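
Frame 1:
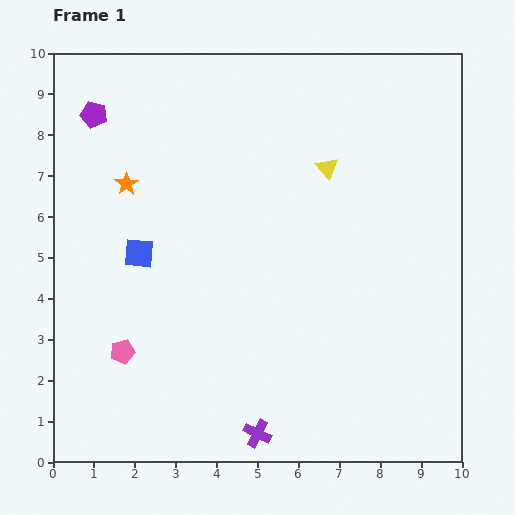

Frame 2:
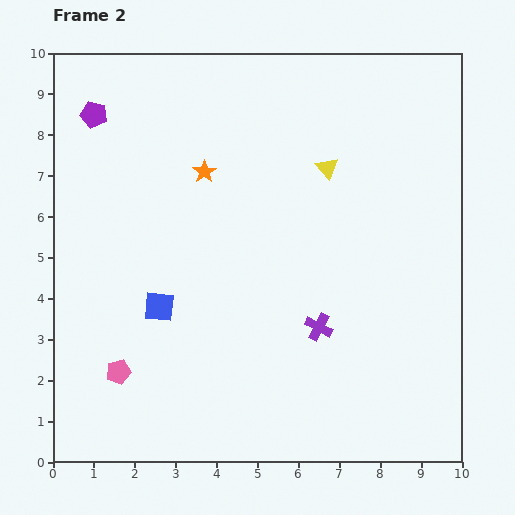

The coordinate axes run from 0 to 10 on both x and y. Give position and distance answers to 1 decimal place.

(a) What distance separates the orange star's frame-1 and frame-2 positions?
1.9

The orange star moved from (1.8, 6.8) to (3.7, 7.1), a distance of √(1.9² + 0.3²) ≈ 1.9.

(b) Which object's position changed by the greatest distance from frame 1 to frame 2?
the purple cross

(moved 3.0; next 1.9)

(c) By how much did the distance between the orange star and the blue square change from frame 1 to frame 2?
+1.8

Distance in frame 1: 1.7. Distance in frame 2: 3.5.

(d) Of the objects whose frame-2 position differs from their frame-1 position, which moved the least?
the pink pentagon

(moved 0.5)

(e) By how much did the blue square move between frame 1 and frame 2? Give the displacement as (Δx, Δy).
(0.5, -1.3)

The blue square was at (2.1, 5.1) in frame 1 and (2.6, 3.8) in frame 2.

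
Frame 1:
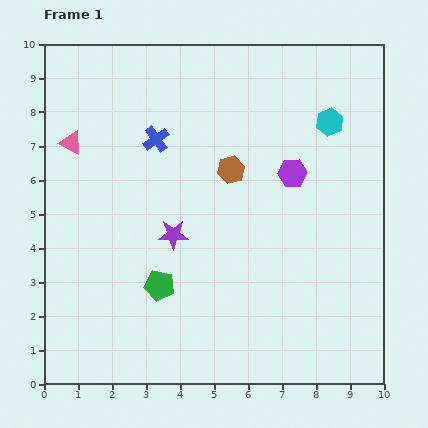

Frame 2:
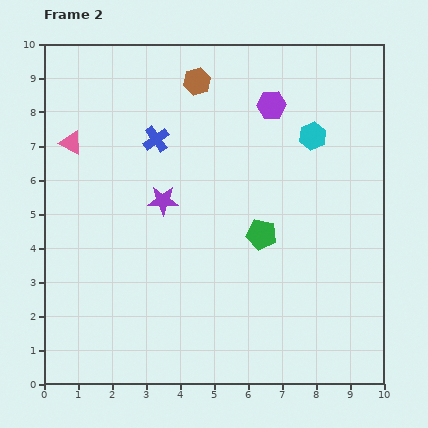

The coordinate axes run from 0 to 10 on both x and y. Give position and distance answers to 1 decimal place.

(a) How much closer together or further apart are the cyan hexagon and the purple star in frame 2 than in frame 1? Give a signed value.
-0.9

Distance in frame 1: 5.7. Distance in frame 2: 4.8.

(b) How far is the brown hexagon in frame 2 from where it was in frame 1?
2.8

The brown hexagon moved from (5.5, 6.3) to (4.5, 8.9), a distance of √(1.0² + 2.6²) ≈ 2.8.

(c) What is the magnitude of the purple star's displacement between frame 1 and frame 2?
1.0

The purple star moved from (3.8, 4.4) to (3.5, 5.4), a distance of √(0.3² + 1.0²) ≈ 1.0.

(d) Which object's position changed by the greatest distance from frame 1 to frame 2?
the green pentagon

(moved 3.4; next 2.8)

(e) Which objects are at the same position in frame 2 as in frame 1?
the blue cross, the pink triangle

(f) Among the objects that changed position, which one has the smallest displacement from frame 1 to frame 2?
the cyan hexagon

(moved 0.6)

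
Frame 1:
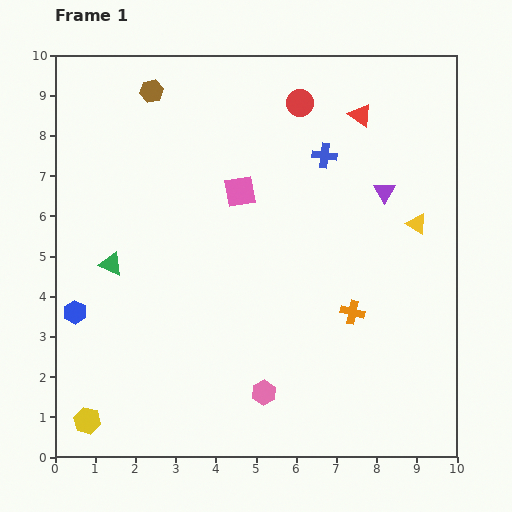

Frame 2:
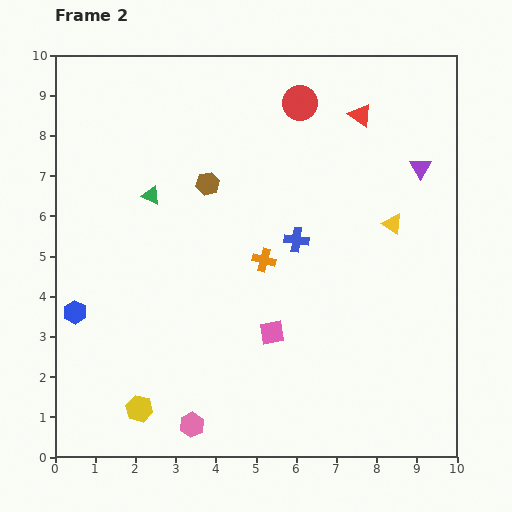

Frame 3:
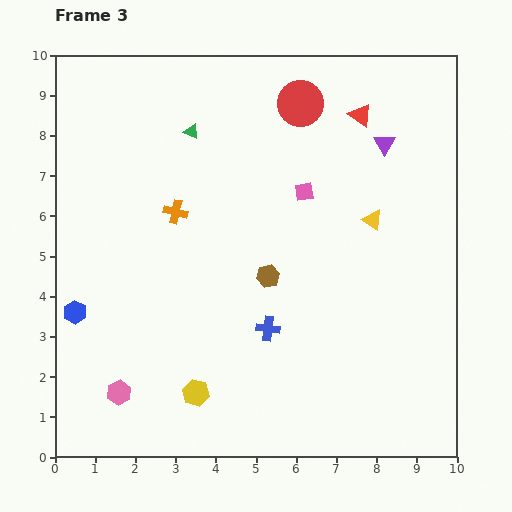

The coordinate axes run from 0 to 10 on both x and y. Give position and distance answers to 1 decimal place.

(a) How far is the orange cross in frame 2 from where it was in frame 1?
2.6

The orange cross moved from (7.4, 3.6) to (5.2, 4.9), a distance of √(2.2² + 1.3²) ≈ 2.6.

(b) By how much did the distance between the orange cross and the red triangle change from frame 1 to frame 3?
+0.3

Distance in frame 1: 4.9. Distance in frame 3: 5.2.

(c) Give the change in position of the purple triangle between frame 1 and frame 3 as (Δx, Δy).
(0.0, 1.2)

The purple triangle was at (8.2, 6.6) in frame 1 and (8.2, 7.8) in frame 3.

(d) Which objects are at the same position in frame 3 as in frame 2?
the red circle, the blue hexagon, the red triangle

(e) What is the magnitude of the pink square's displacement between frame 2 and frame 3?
3.6

The pink square moved from (5.4, 3.1) to (6.2, 6.6), a distance of √(0.8² + 3.5²) ≈ 3.6.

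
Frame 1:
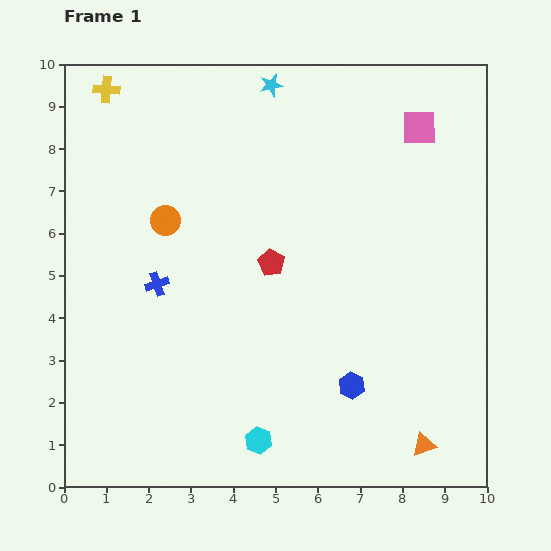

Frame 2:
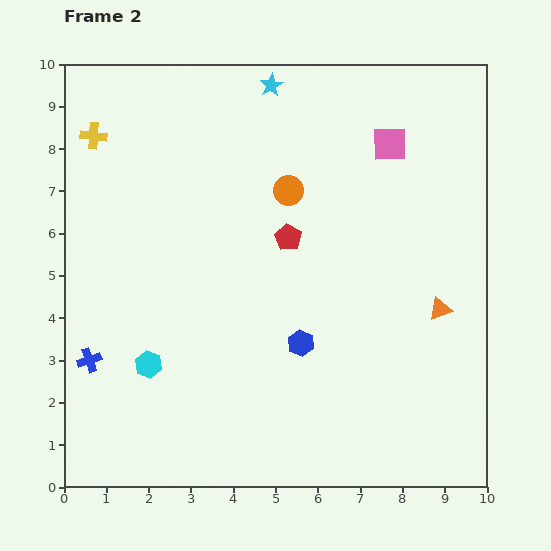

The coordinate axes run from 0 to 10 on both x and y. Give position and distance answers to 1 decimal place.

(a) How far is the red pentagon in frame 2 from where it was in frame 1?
0.7

The red pentagon moved from (4.9, 5.3) to (5.3, 5.9), a distance of √(0.4² + 0.6²) ≈ 0.7.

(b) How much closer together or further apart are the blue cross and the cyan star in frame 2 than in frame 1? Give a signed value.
+2.4

Distance in frame 1: 5.4. Distance in frame 2: 7.8.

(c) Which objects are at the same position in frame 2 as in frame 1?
the cyan star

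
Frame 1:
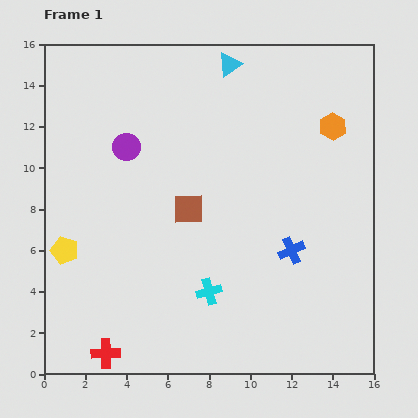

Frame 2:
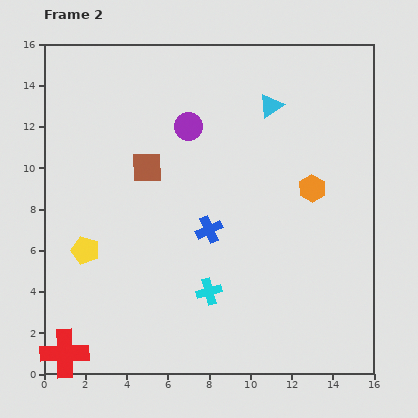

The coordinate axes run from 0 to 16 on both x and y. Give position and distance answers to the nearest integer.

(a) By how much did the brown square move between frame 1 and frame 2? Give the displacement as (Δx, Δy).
(-2, 2)

The brown square was at (7, 8) in frame 1 and (5, 10) in frame 2.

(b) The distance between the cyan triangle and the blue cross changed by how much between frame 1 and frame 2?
-2

Distance in frame 1: 9. Distance in frame 2: 7.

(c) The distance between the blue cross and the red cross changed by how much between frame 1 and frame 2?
-1

Distance in frame 1: 10. Distance in frame 2: 9.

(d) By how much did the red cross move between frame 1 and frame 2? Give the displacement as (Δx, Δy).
(-2, 0)

The red cross was at (3, 1) in frame 1 and (1, 1) in frame 2.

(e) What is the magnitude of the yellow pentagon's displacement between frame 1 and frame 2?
1

The yellow pentagon moved from (1, 6) to (2, 6), a distance of √(1² + 0²) ≈ 1.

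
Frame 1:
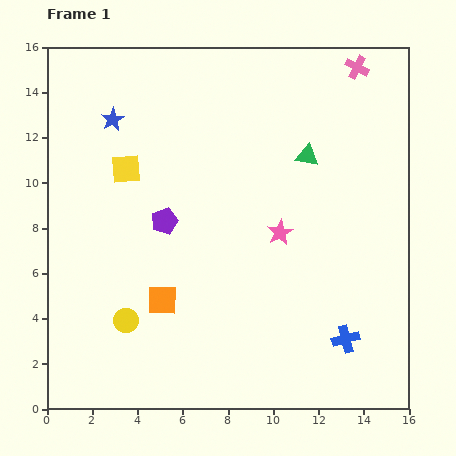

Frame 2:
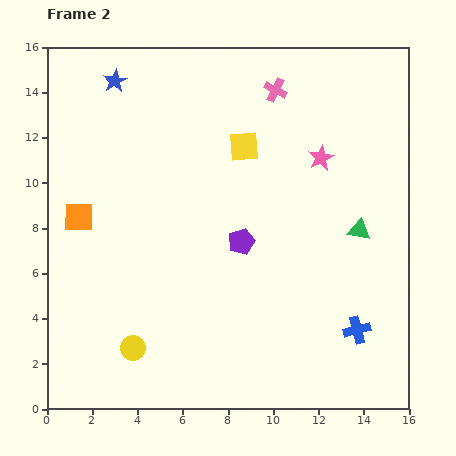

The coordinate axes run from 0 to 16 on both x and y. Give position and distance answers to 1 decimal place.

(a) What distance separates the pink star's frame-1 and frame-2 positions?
3.8

The pink star moved from (10.3, 7.8) to (12.1, 11.1), a distance of √(1.8² + 3.3²) ≈ 3.8.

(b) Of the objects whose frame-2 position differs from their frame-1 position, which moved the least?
the blue cross

(moved 0.6)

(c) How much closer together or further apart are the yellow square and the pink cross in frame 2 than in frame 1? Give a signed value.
-8.2

Distance in frame 1: 11.1. Distance in frame 2: 2.9.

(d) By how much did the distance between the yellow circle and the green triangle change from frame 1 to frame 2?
+0.5

Distance in frame 1: 10.8. Distance in frame 2: 11.3.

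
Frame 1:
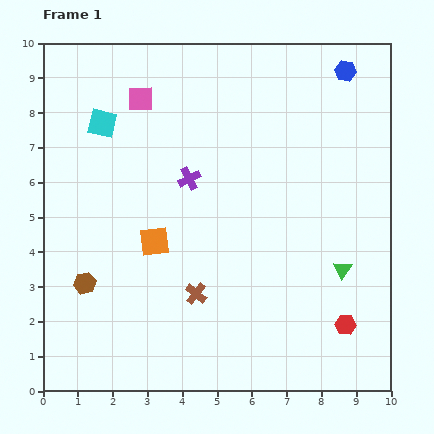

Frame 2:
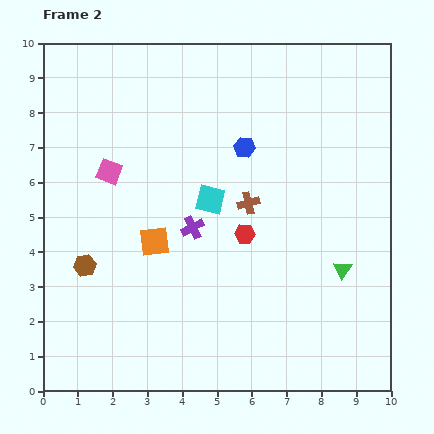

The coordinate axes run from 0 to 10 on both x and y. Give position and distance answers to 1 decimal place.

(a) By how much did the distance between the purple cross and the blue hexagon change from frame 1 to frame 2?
-2.8

Distance in frame 1: 5.5. Distance in frame 2: 2.7.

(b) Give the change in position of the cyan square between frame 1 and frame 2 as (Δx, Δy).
(3.1, -2.2)

The cyan square was at (1.7, 7.7) in frame 1 and (4.8, 5.5) in frame 2.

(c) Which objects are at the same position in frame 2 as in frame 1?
the orange square, the green triangle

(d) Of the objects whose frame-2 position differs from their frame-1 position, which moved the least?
the brown hexagon

(moved 0.5)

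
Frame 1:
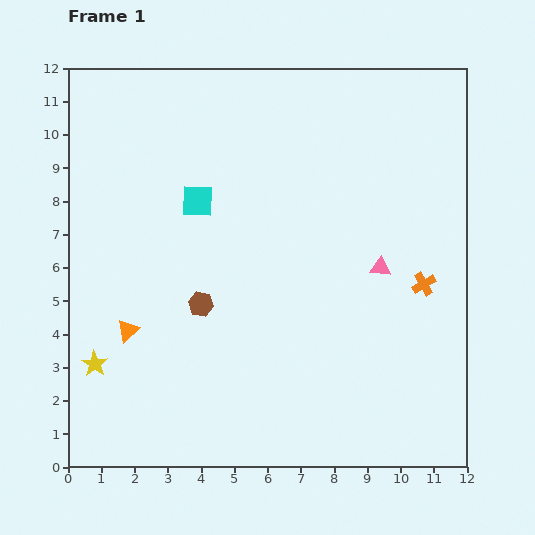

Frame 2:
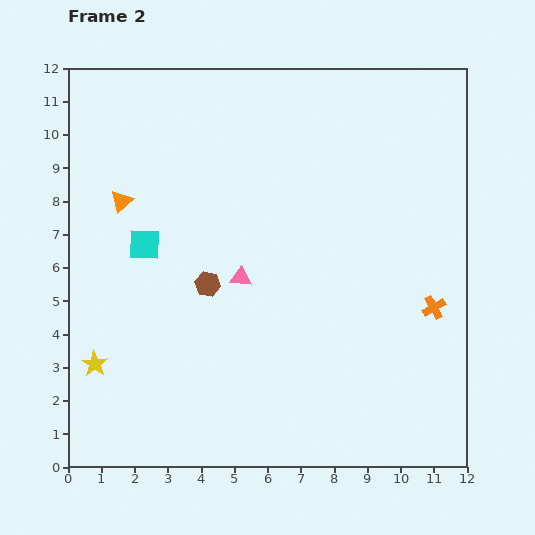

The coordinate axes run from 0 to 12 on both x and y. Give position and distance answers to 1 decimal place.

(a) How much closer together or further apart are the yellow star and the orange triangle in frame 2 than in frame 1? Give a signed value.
+3.6

Distance in frame 1: 1.4. Distance in frame 2: 5.0.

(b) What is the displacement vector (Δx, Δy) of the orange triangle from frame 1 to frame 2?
(-0.2, 3.9)

The orange triangle was at (1.8, 4.1) in frame 1 and (1.6, 8.0) in frame 2.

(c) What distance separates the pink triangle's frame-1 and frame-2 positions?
4.2

The pink triangle moved from (9.4, 6.0) to (5.2, 5.7), a distance of √(4.2² + 0.3²) ≈ 4.2.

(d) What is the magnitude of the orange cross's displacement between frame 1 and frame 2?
0.8

The orange cross moved from (10.7, 5.5) to (11.0, 4.8), a distance of √(0.3² + 0.7²) ≈ 0.8.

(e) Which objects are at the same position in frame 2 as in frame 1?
the yellow star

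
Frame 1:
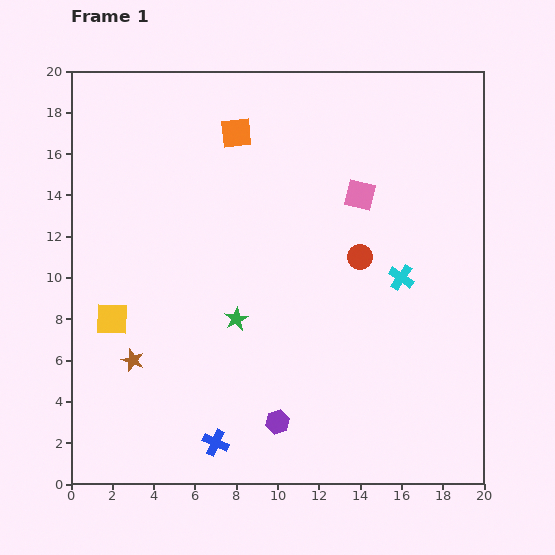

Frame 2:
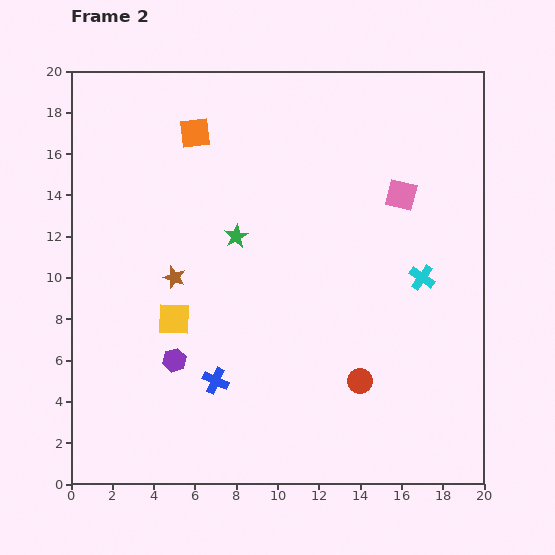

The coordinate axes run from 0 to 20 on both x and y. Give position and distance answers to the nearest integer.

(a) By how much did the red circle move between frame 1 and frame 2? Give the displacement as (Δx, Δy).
(0, -6)

The red circle was at (14, 11) in frame 1 and (14, 5) in frame 2.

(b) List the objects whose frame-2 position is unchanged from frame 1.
none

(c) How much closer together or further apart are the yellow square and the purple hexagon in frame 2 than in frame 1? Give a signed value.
-7

Distance in frame 1: 9. Distance in frame 2: 2.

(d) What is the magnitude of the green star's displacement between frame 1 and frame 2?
4

The green star moved from (8, 8) to (8, 12), a distance of √(0² + 4²) ≈ 4.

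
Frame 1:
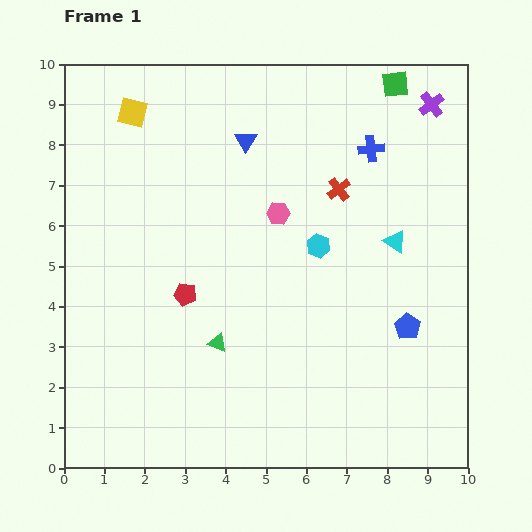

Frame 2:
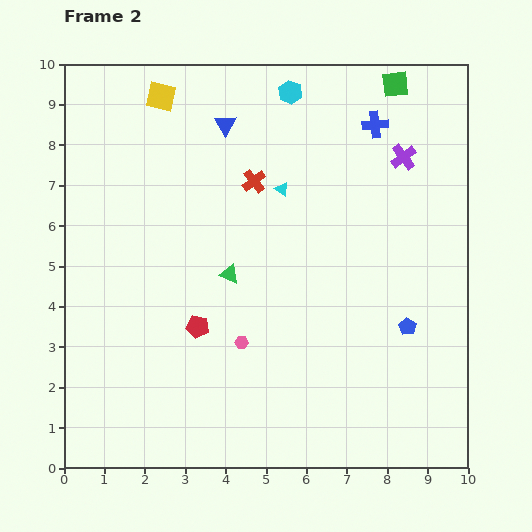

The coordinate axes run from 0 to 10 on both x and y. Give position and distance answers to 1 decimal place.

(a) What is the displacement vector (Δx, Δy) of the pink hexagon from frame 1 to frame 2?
(-0.9, -3.2)

The pink hexagon was at (5.3, 6.3) in frame 1 and (4.4, 3.1) in frame 2.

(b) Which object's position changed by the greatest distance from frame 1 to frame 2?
the cyan hexagon

(moved 3.9; next 3.3)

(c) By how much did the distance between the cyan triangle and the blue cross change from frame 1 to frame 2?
+0.4

Distance in frame 1: 2.4. Distance in frame 2: 2.8.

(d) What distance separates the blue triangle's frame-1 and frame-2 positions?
0.6

The blue triangle moved from (4.5, 8.1) to (4.0, 8.5), a distance of √(0.5² + 0.4²) ≈ 0.6.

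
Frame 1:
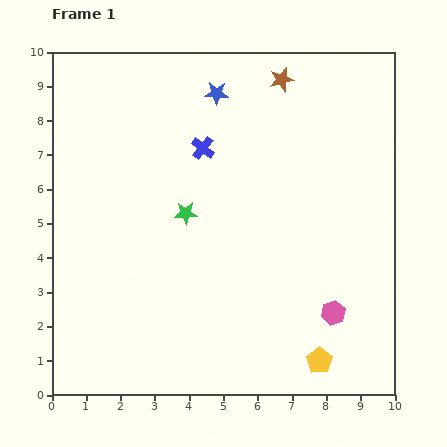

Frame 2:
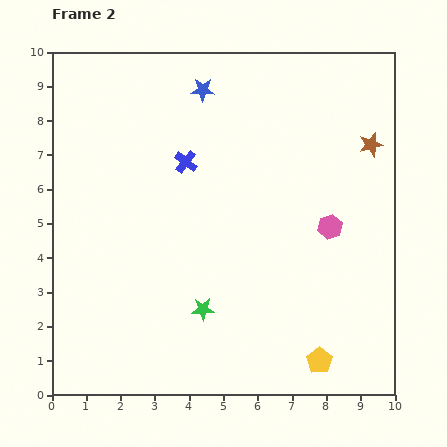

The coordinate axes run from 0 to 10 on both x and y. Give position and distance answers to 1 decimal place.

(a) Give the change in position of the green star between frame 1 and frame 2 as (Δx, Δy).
(0.5, -2.8)

The green star was at (3.9, 5.3) in frame 1 and (4.4, 2.5) in frame 2.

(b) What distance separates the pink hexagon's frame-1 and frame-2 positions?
2.5

The pink hexagon moved from (8.2, 2.4) to (8.1, 4.9), a distance of √(0.1² + 2.5²) ≈ 2.5.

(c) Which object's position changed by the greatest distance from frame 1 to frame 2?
the brown star

(moved 3.2; next 2.8)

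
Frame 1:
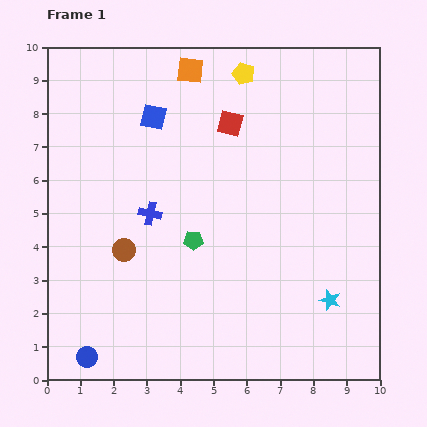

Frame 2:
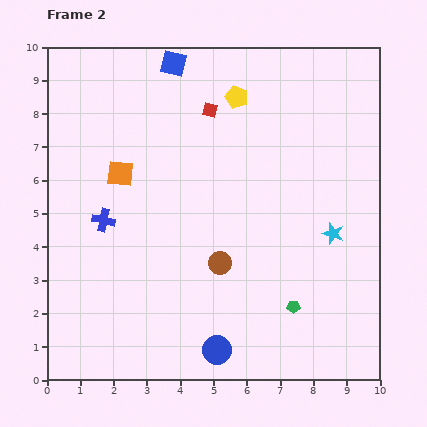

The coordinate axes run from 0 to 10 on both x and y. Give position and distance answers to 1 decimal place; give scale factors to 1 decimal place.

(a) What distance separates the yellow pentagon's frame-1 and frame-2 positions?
0.7

The yellow pentagon moved from (5.9, 9.2) to (5.7, 8.5), a distance of √(0.2² + 0.7²) ≈ 0.7.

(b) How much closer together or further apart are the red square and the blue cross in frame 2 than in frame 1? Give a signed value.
+1.0

Distance in frame 1: 3.6. Distance in frame 2: 4.6.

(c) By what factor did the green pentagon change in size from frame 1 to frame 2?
0.7×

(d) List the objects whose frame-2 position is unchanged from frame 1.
none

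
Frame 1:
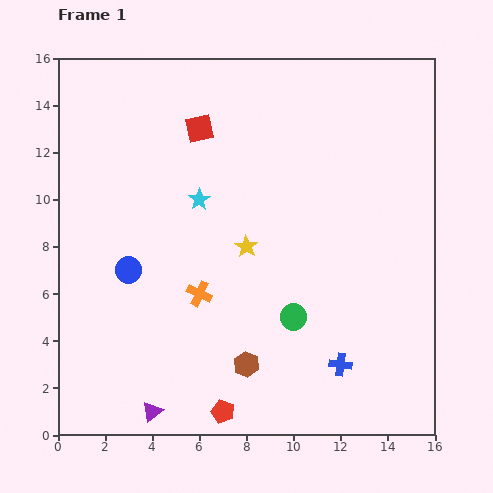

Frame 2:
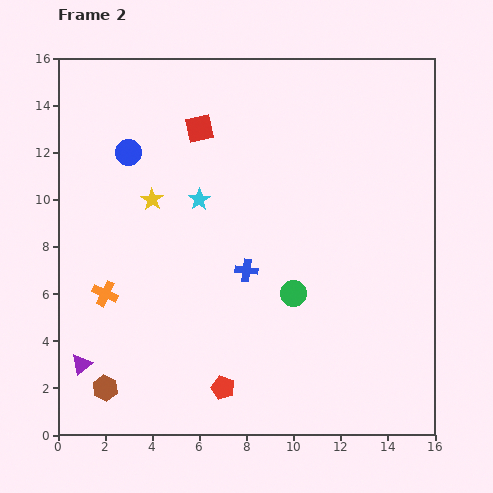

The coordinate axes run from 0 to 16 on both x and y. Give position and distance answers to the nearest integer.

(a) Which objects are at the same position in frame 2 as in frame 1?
the cyan star, the red square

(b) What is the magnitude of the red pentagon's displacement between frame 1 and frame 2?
1

The red pentagon moved from (7, 1) to (7, 2), a distance of √(0² + 1²) ≈ 1.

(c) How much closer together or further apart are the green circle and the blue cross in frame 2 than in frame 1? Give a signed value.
-1

Distance in frame 1: 3. Distance in frame 2: 2.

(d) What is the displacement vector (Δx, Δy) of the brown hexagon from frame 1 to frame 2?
(-6, -1)

The brown hexagon was at (8, 3) in frame 1 and (2, 2) in frame 2.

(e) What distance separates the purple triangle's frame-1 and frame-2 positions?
4

The purple triangle moved from (4, 1) to (1, 3), a distance of √(3² + 2²) ≈ 4.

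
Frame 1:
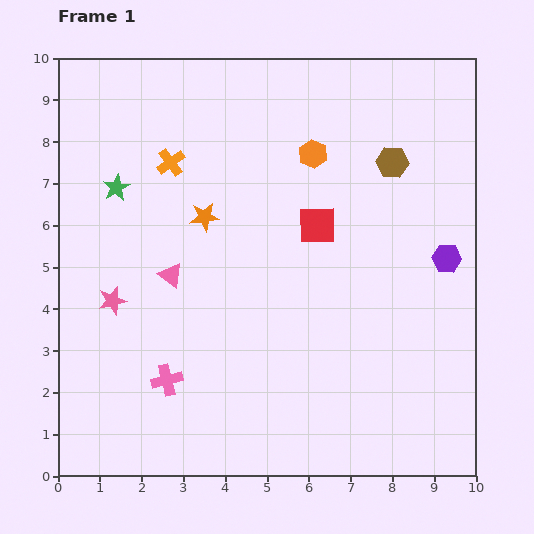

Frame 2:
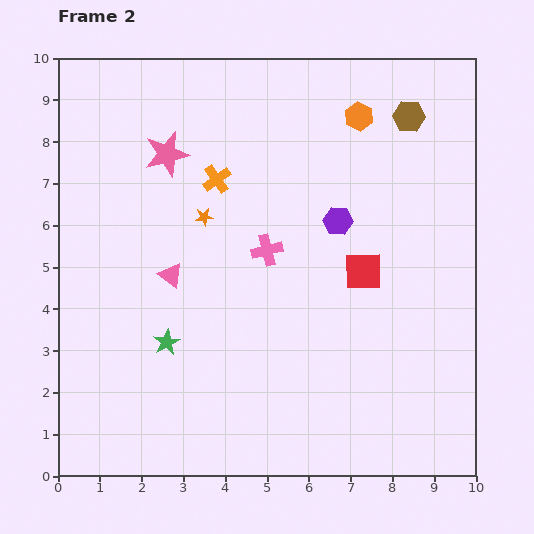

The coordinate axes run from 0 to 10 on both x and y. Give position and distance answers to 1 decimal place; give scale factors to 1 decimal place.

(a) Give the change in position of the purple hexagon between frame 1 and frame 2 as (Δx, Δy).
(-2.6, 0.9)

The purple hexagon was at (9.3, 5.2) in frame 1 and (6.7, 6.1) in frame 2.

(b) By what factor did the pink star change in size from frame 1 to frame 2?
1.6×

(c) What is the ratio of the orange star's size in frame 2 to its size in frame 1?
0.6×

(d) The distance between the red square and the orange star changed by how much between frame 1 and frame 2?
+1.3

Distance in frame 1: 2.7. Distance in frame 2: 4.0.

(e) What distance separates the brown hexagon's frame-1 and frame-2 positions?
1.2

The brown hexagon moved from (8.0, 7.5) to (8.4, 8.6), a distance of √(0.4² + 1.1²) ≈ 1.2.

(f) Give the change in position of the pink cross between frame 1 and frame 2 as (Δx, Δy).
(2.4, 3.1)

The pink cross was at (2.6, 2.3) in frame 1 and (5.0, 5.4) in frame 2.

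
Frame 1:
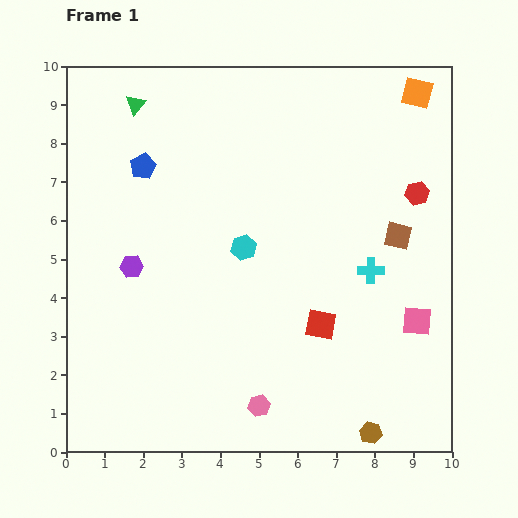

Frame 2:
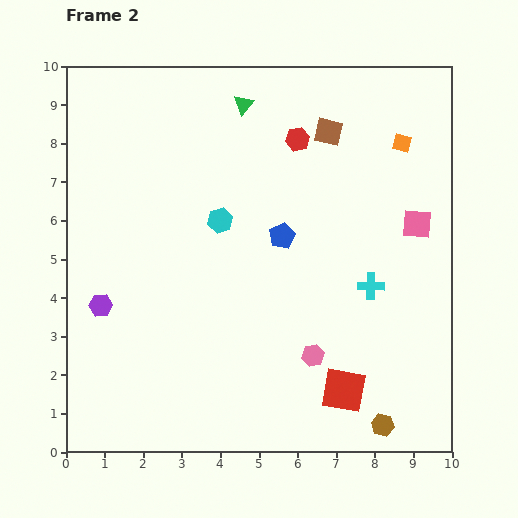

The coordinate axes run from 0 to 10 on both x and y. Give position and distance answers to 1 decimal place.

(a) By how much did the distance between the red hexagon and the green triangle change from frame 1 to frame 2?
-6.0

Distance in frame 1: 7.7. Distance in frame 2: 1.7.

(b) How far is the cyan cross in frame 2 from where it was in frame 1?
0.4

The cyan cross moved from (7.9, 4.7) to (7.9, 4.3), a distance of √(0.0² + 0.4²) ≈ 0.4.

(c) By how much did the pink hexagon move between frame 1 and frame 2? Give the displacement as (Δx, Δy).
(1.4, 1.3)

The pink hexagon was at (5.0, 1.2) in frame 1 and (6.4, 2.5) in frame 2.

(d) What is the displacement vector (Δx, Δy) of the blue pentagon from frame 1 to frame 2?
(3.6, -1.8)

The blue pentagon was at (2.0, 7.4) in frame 1 and (5.6, 5.6) in frame 2.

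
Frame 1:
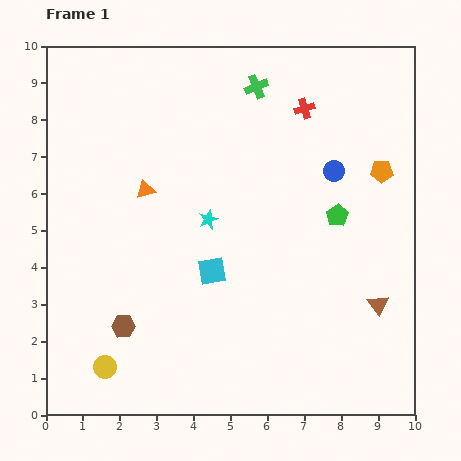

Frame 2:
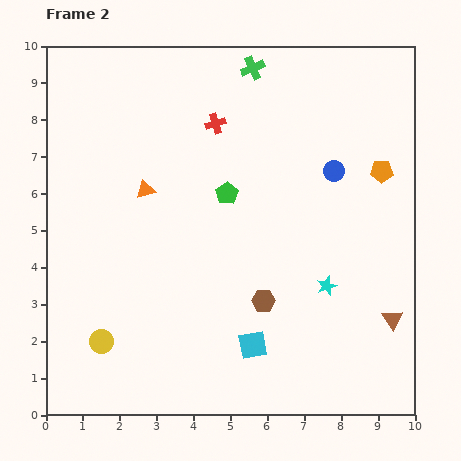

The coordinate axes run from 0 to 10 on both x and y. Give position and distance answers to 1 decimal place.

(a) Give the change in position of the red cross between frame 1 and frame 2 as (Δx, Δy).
(-2.4, -0.4)

The red cross was at (7.0, 8.3) in frame 1 and (4.6, 7.9) in frame 2.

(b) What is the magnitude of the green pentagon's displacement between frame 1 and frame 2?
3.1

The green pentagon moved from (7.9, 5.4) to (4.9, 6.0), a distance of √(3.0² + 0.6²) ≈ 3.1.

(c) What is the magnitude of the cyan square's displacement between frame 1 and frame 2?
2.3

The cyan square moved from (4.5, 3.9) to (5.6, 1.9), a distance of √(1.1² + 2.0²) ≈ 2.3.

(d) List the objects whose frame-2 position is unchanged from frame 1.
the blue circle, the orange pentagon, the orange triangle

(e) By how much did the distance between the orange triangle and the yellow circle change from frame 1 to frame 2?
-0.6

Distance in frame 1: 4.9. Distance in frame 2: 4.3.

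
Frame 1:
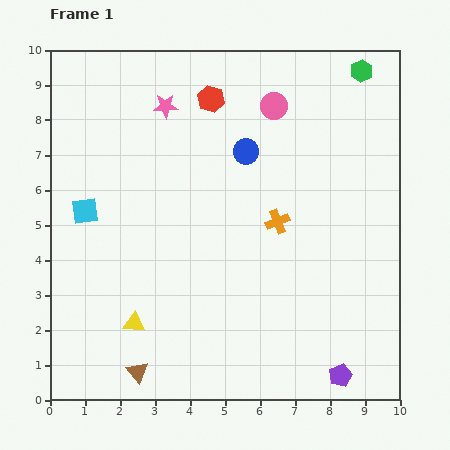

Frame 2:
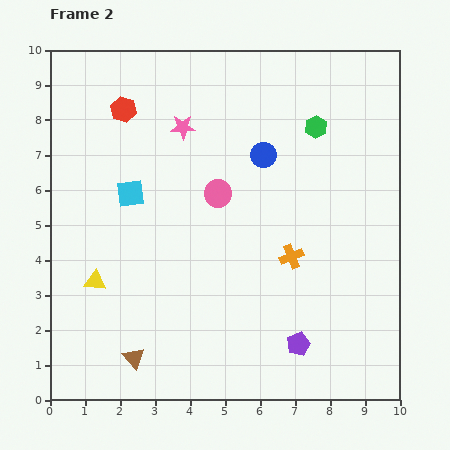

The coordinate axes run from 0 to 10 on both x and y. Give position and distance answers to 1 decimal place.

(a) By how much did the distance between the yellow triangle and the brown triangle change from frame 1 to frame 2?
+1.1

Distance in frame 1: 1.4. Distance in frame 2: 2.5.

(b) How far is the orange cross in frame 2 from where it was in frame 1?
1.1

The orange cross moved from (6.5, 5.1) to (6.9, 4.1), a distance of √(0.4² + 1.0²) ≈ 1.1.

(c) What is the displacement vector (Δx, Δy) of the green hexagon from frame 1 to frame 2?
(-1.3, -1.6)

The green hexagon was at (8.9, 9.4) in frame 1 and (7.6, 7.8) in frame 2.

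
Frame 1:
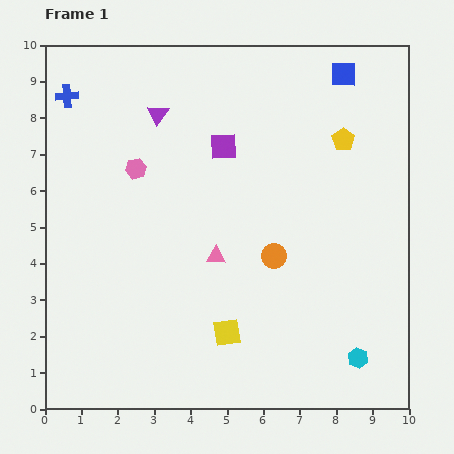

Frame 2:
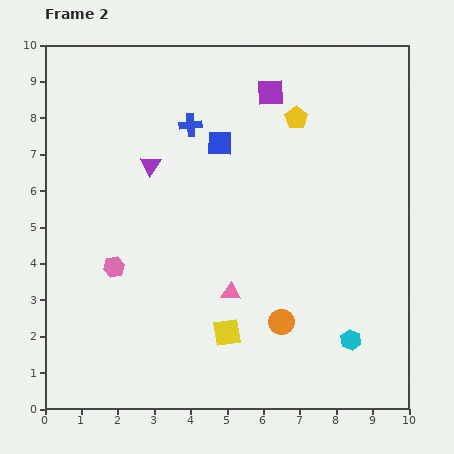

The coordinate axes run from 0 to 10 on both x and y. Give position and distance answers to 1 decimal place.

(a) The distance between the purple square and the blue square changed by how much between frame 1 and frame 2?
-1.9

Distance in frame 1: 3.9. Distance in frame 2: 2.0.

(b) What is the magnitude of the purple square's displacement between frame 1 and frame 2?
2.0

The purple square moved from (4.9, 7.2) to (6.2, 8.7), a distance of √(1.3² + 1.5²) ≈ 2.0.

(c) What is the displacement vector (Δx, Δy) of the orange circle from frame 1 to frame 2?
(0.2, -1.8)

The orange circle was at (6.3, 4.2) in frame 1 and (6.5, 2.4) in frame 2.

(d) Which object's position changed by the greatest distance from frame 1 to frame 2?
the blue square

(moved 3.9; next 3.5)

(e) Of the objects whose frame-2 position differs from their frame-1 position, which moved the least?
the cyan hexagon

(moved 0.5)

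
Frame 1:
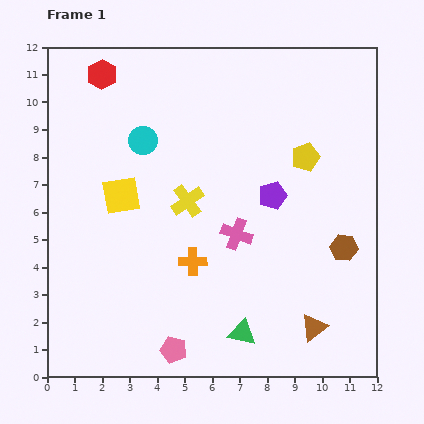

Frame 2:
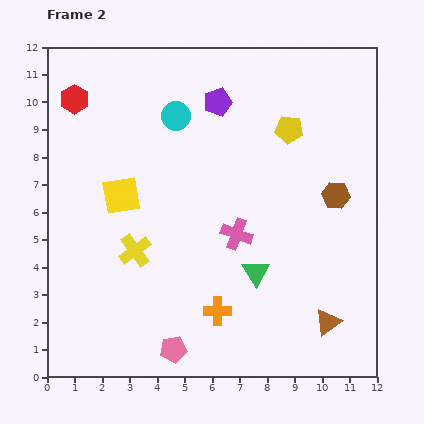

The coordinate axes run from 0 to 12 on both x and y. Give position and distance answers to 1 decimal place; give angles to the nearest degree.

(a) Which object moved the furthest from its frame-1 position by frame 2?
the purple pentagon

(moved 3.9; next 2.6)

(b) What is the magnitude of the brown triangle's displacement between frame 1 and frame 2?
0.5

The brown triangle moved from (9.7, 1.8) to (10.2, 2.0), a distance of √(0.5² + 0.2²) ≈ 0.5.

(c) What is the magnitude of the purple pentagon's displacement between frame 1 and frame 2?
3.9

The purple pentagon moved from (8.2, 6.6) to (6.2, 10.0), a distance of √(2.0² + 3.4²) ≈ 3.9.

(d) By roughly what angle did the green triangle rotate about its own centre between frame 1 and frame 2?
46° clockwise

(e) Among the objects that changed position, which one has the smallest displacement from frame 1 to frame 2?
the brown triangle

(moved 0.5)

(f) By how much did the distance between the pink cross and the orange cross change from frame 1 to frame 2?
+1.0

Distance in frame 1: 1.9. Distance in frame 2: 2.9.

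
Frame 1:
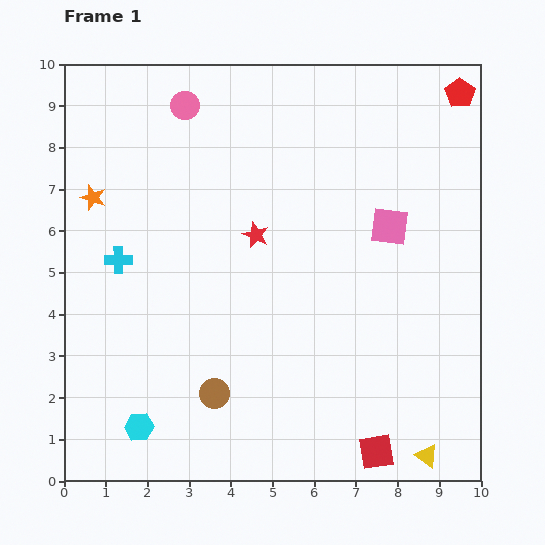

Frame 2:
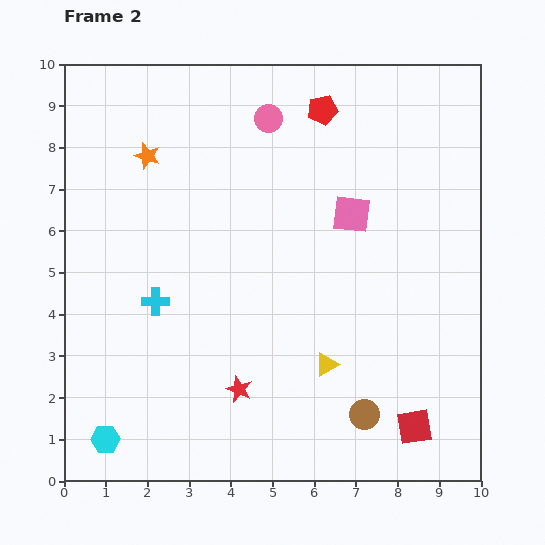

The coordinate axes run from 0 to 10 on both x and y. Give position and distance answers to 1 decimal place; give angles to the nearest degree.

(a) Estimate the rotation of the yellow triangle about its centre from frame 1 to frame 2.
54° clockwise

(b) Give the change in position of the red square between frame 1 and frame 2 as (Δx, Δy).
(0.9, 0.6)

The red square was at (7.5, 0.7) in frame 1 and (8.4, 1.3) in frame 2.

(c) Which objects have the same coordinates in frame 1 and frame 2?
none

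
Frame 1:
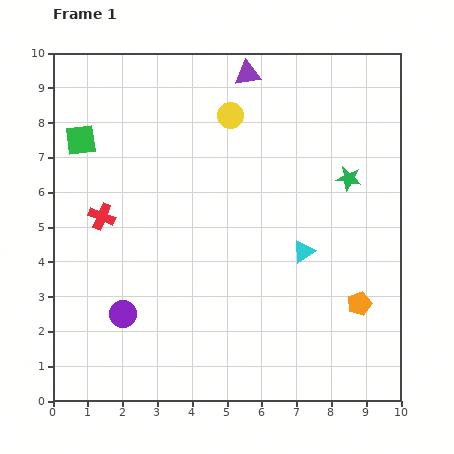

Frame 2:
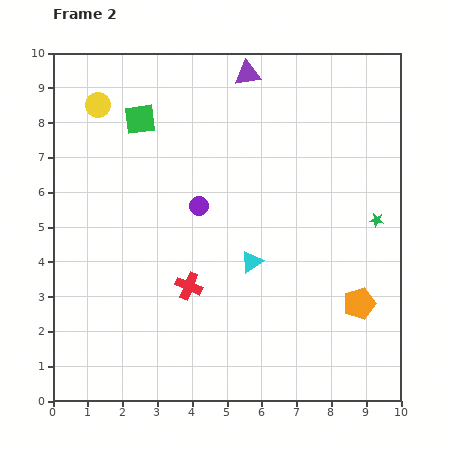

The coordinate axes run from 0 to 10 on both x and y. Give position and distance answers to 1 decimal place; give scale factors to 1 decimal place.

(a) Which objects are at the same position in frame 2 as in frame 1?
the orange pentagon, the purple triangle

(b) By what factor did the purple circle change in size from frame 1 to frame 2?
0.7×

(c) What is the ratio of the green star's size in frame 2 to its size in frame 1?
0.6×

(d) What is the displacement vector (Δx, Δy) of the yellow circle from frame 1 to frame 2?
(-3.8, 0.3)

The yellow circle was at (5.1, 8.2) in frame 1 and (1.3, 8.5) in frame 2.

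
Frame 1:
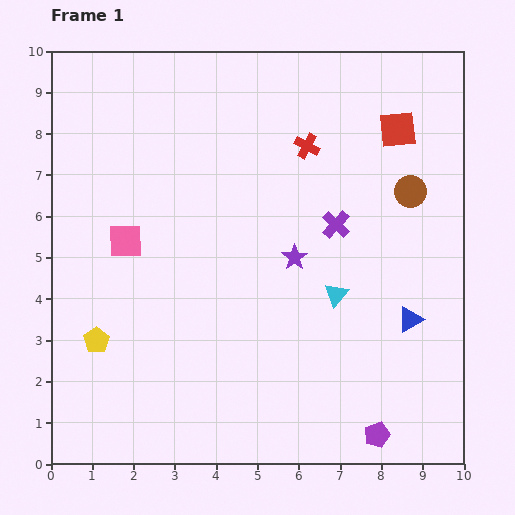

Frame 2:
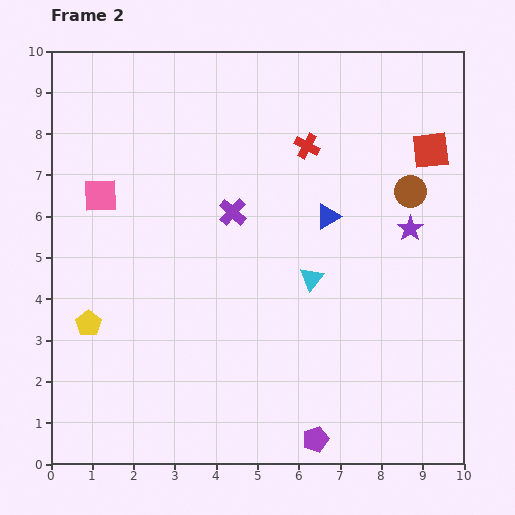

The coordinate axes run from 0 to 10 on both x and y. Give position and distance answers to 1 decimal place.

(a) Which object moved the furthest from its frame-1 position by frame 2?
the blue triangle

(moved 3.2; next 2.9)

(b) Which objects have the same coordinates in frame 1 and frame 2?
the brown circle, the red cross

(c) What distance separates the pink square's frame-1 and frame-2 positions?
1.3

The pink square moved from (1.8, 5.4) to (1.2, 6.5), a distance of √(0.6² + 1.1²) ≈ 1.3.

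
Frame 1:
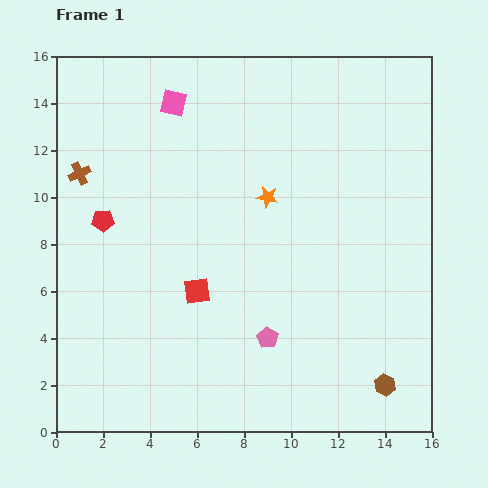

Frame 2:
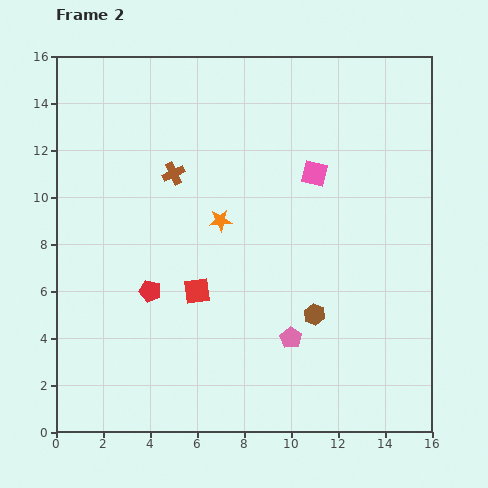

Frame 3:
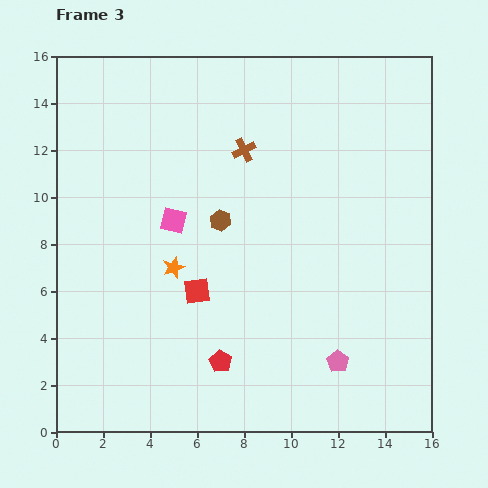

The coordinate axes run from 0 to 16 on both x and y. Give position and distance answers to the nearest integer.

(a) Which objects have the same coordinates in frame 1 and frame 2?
the red square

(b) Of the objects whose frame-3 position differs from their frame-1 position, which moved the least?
the pink pentagon

(moved 3)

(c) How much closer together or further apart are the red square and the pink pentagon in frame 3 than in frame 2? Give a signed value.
+3

Distance in frame 2: 4. Distance in frame 3: 7.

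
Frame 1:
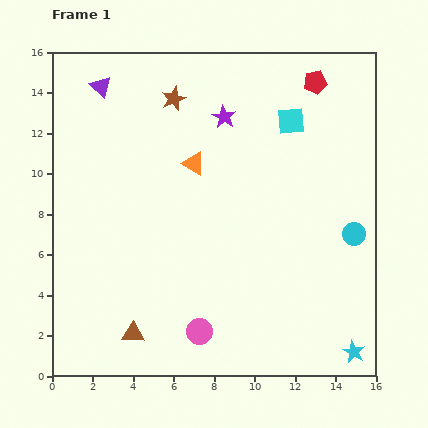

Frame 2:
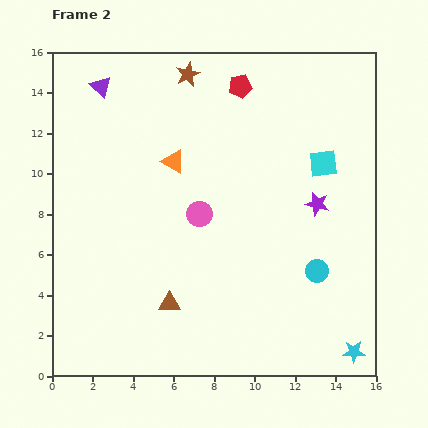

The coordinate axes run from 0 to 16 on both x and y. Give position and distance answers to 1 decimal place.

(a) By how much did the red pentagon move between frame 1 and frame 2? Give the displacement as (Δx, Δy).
(-3.7, -0.2)

The red pentagon was at (13.0, 14.5) in frame 1 and (9.3, 14.3) in frame 2.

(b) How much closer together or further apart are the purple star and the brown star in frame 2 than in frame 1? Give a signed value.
+6.4

Distance in frame 1: 2.7. Distance in frame 2: 9.1.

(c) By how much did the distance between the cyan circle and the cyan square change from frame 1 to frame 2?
-1.1

Distance in frame 1: 6.4. Distance in frame 2: 5.3.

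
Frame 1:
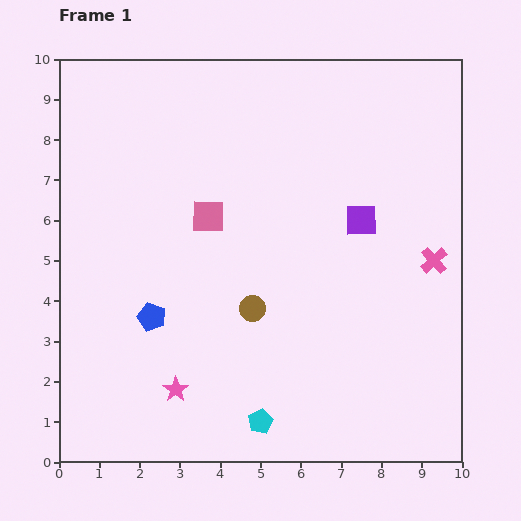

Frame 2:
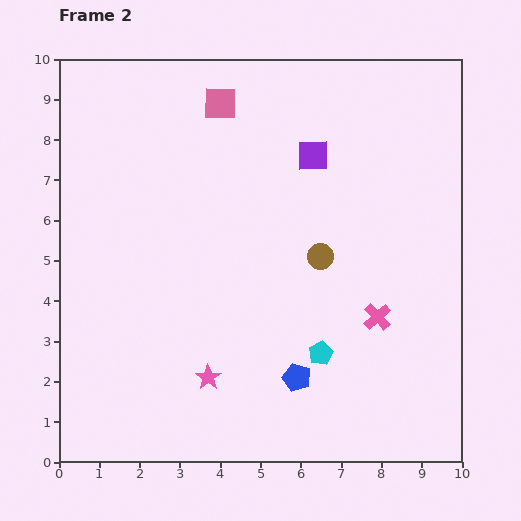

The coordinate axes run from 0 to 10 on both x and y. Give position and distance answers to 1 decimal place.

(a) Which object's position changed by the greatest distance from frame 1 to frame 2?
the blue pentagon

(moved 3.9; next 2.8)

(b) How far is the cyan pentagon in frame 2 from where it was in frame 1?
2.3

The cyan pentagon moved from (5.0, 1.0) to (6.5, 2.7), a distance of √(1.5² + 1.7²) ≈ 2.3.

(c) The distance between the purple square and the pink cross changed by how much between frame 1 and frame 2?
+2.2

Distance in frame 1: 2.1. Distance in frame 2: 4.3.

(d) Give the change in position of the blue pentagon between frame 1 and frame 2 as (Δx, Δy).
(3.6, -1.5)

The blue pentagon was at (2.3, 3.6) in frame 1 and (5.9, 2.1) in frame 2.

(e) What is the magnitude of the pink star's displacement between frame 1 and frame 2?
0.9

The pink star moved from (2.9, 1.8) to (3.7, 2.1), a distance of √(0.8² + 0.3²) ≈ 0.9.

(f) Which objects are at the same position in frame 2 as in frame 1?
none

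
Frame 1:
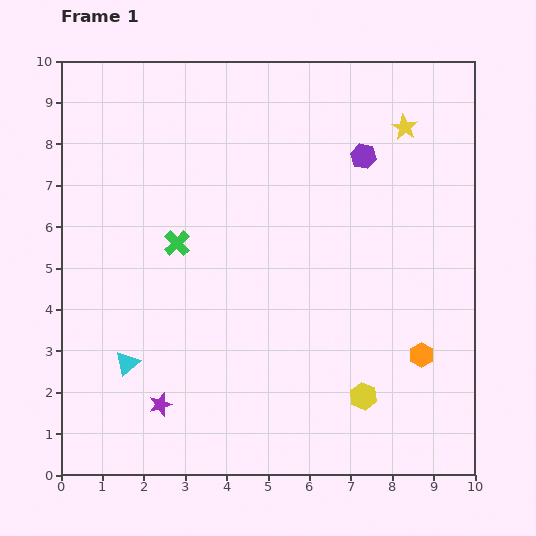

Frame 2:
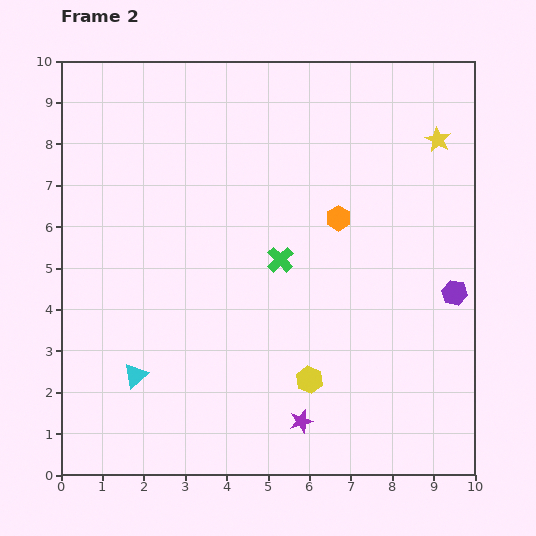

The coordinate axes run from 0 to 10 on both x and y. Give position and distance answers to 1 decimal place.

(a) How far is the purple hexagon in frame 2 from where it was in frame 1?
4.0

The purple hexagon moved from (7.3, 7.7) to (9.5, 4.4), a distance of √(2.2² + 3.3²) ≈ 4.0.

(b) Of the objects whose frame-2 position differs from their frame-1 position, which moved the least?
the cyan triangle

(moved 0.4)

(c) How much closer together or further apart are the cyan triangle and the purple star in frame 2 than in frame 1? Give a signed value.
+2.8

Distance in frame 1: 1.3. Distance in frame 2: 4.1.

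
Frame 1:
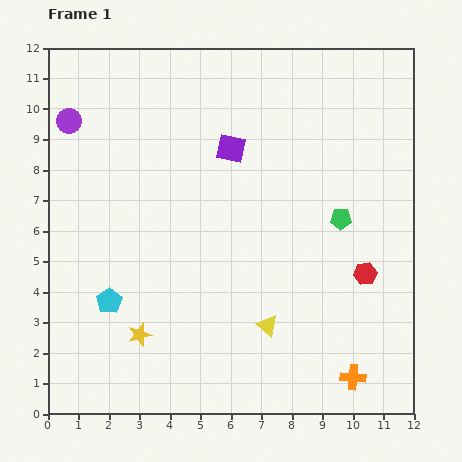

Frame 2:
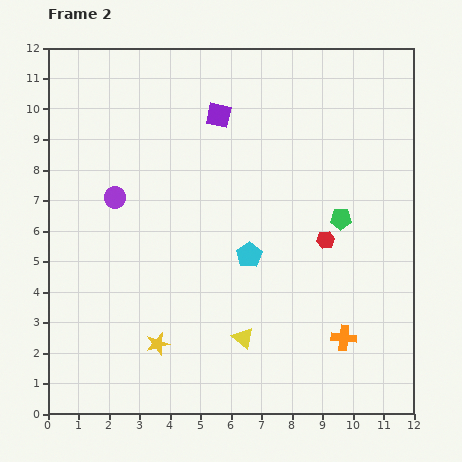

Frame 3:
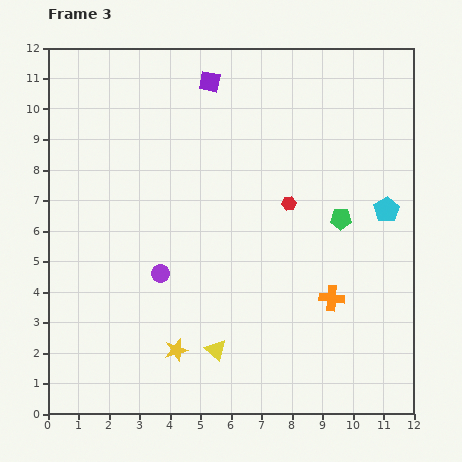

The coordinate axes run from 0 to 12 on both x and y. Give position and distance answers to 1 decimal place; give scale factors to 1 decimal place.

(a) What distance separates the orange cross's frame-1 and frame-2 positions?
1.3

The orange cross moved from (10.0, 1.2) to (9.7, 2.5), a distance of √(0.3² + 1.3²) ≈ 1.3.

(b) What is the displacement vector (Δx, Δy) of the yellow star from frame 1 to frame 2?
(0.6, -0.3)

The yellow star was at (3.0, 2.6) in frame 1 and (3.6, 2.3) in frame 2.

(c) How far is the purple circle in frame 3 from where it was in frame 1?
5.8

The purple circle moved from (0.7, 9.6) to (3.7, 4.6), a distance of √(3.0² + 5.0²) ≈ 5.8.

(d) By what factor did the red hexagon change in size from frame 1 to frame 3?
0.6×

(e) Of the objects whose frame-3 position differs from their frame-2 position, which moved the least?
the yellow star

(moved 0.6)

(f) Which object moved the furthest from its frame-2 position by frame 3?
the cyan pentagon

(moved 4.7; next 2.9)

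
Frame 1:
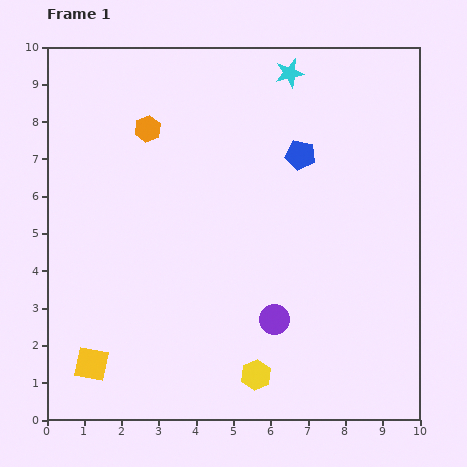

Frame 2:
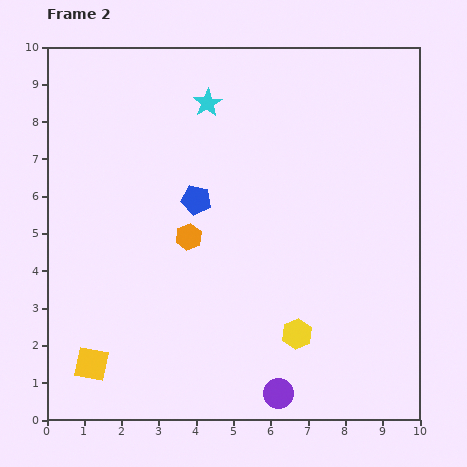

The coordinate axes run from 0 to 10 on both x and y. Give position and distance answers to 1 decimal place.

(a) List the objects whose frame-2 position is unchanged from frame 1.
the yellow square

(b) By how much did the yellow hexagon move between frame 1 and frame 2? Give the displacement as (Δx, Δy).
(1.1, 1.1)

The yellow hexagon was at (5.6, 1.2) in frame 1 and (6.7, 2.3) in frame 2.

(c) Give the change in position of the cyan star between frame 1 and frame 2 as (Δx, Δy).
(-2.2, -0.8)

The cyan star was at (6.5, 9.3) in frame 1 and (4.3, 8.5) in frame 2.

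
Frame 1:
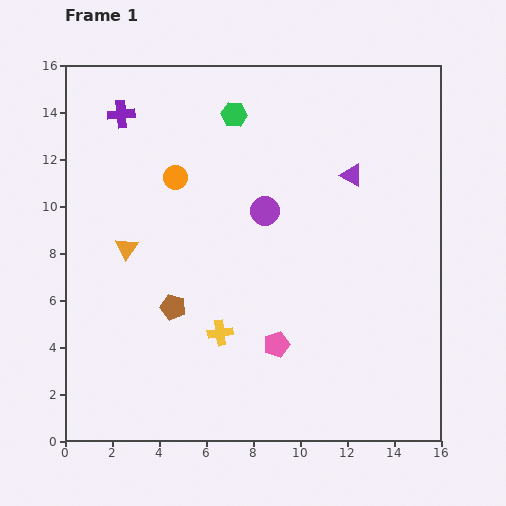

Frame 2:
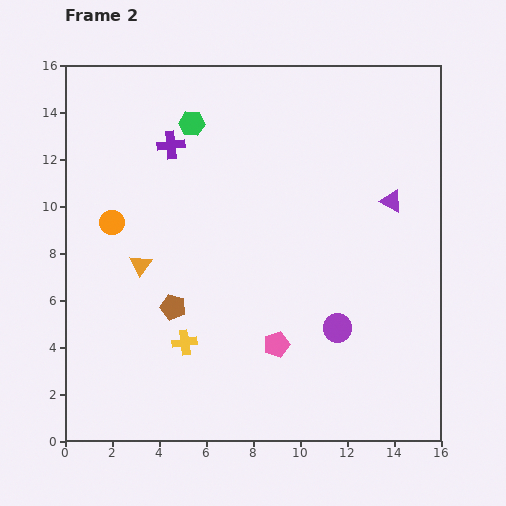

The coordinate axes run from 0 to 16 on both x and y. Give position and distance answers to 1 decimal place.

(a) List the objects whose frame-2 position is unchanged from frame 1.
the pink pentagon, the brown pentagon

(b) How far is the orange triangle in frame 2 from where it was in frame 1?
0.9

The orange triangle moved from (2.6, 8.2) to (3.2, 7.5), a distance of √(0.6² + 0.7²) ≈ 0.9.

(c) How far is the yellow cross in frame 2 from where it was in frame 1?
1.6

The yellow cross moved from (6.6, 4.6) to (5.1, 4.2), a distance of √(1.5² + 0.4²) ≈ 1.6.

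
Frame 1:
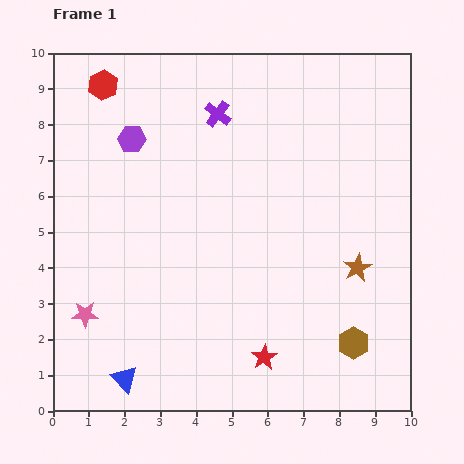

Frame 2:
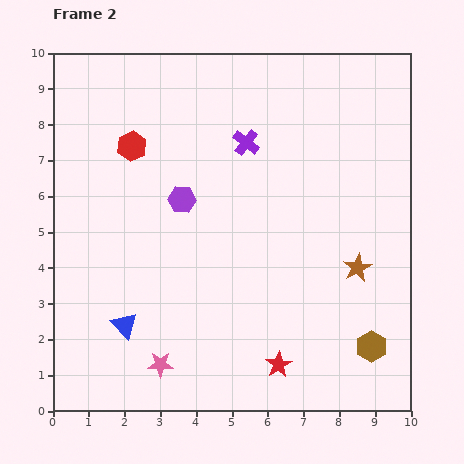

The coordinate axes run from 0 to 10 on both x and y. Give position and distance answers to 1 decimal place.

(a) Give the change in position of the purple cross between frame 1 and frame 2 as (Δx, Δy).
(0.8, -0.8)

The purple cross was at (4.6, 8.3) in frame 1 and (5.4, 7.5) in frame 2.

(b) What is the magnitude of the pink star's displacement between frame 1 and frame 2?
2.5

The pink star moved from (0.9, 2.7) to (3.0, 1.3), a distance of √(2.1² + 1.4²) ≈ 2.5.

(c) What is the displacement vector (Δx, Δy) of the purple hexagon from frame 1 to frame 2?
(1.4, -1.7)

The purple hexagon was at (2.2, 7.6) in frame 1 and (3.6, 5.9) in frame 2.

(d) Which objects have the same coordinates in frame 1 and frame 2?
the brown star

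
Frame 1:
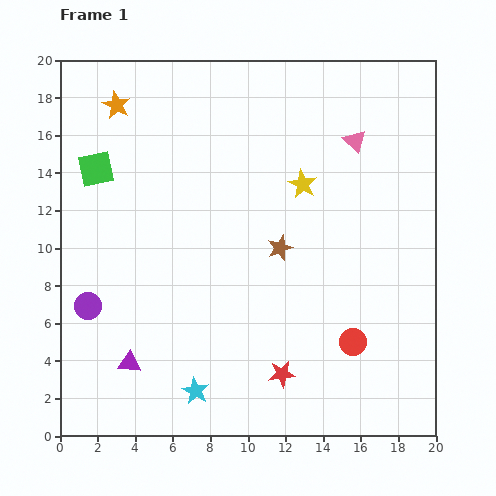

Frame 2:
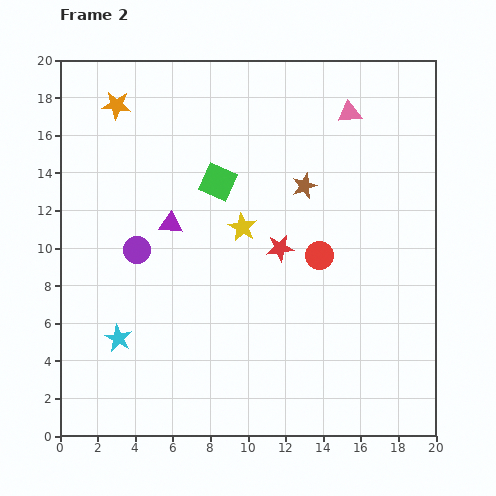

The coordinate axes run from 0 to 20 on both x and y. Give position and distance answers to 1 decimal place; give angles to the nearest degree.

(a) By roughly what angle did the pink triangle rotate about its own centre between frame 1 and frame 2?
51° counter-clockwise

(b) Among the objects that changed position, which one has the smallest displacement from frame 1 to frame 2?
the pink triangle

(moved 1.5)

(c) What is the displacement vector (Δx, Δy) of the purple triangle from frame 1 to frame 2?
(2.2, 7.4)

The purple triangle was at (3.7, 3.9) in frame 1 and (5.9, 11.3) in frame 2.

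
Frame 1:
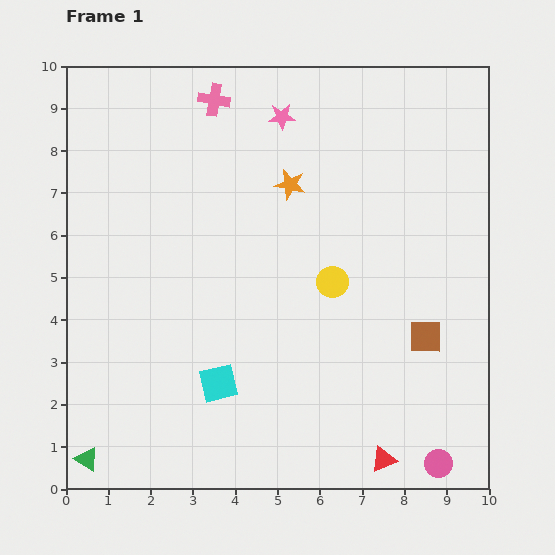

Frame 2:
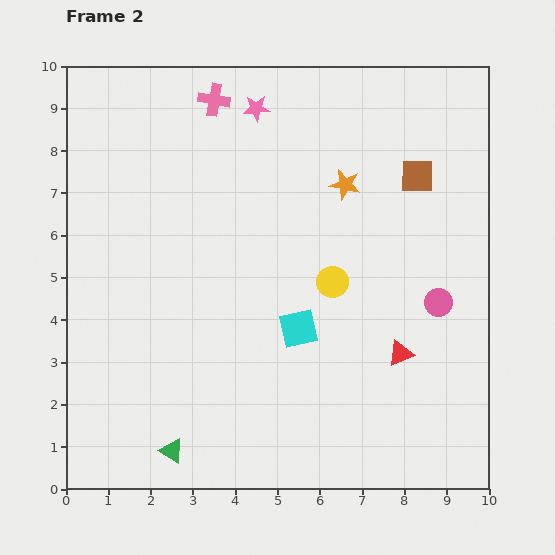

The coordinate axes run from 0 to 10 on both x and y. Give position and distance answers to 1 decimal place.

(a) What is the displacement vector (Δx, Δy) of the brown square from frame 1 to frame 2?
(-0.2, 3.8)

The brown square was at (8.5, 3.6) in frame 1 and (8.3, 7.4) in frame 2.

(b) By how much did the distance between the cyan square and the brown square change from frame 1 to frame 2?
-0.4

Distance in frame 1: 5.0. Distance in frame 2: 4.6.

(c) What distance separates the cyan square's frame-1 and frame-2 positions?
2.3

The cyan square moved from (3.6, 2.5) to (5.5, 3.8), a distance of √(1.9² + 1.3²) ≈ 2.3.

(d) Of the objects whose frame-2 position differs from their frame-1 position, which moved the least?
the pink star

(moved 0.6)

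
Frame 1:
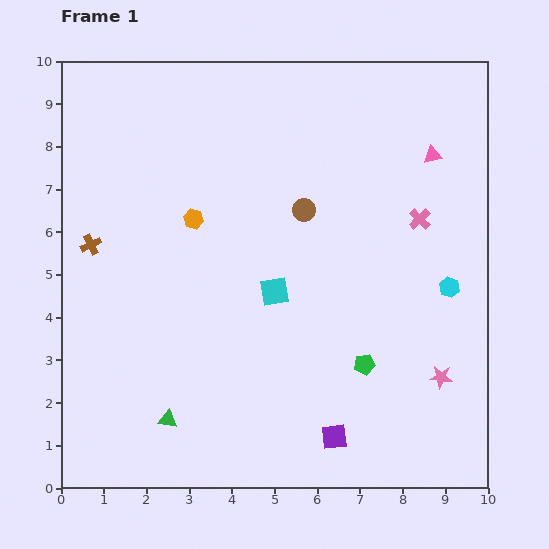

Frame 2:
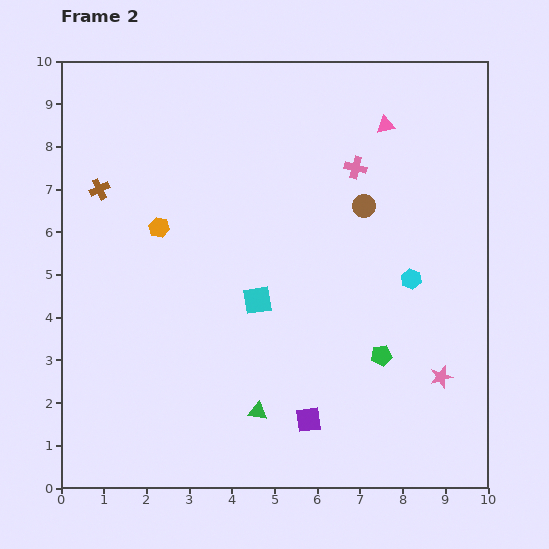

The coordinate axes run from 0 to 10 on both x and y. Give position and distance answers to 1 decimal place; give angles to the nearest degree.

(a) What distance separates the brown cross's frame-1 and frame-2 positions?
1.3

The brown cross moved from (0.7, 5.7) to (0.9, 7.0), a distance of √(0.2² + 1.3²) ≈ 1.3.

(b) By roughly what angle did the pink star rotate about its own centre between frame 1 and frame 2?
22° counter-clockwise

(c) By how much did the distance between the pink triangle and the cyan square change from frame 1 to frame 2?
+0.2

Distance in frame 1: 4.9. Distance in frame 2: 5.1.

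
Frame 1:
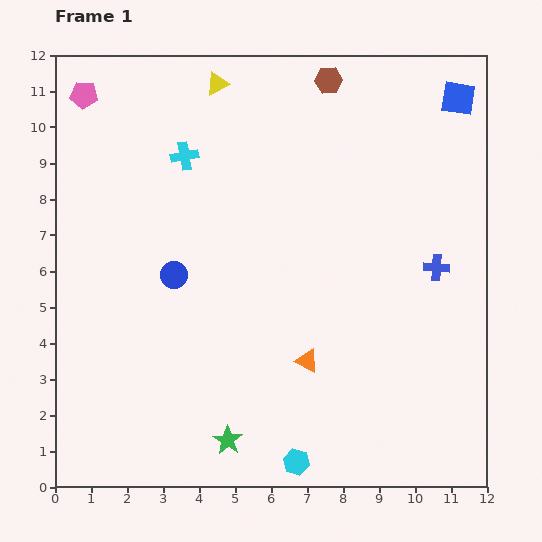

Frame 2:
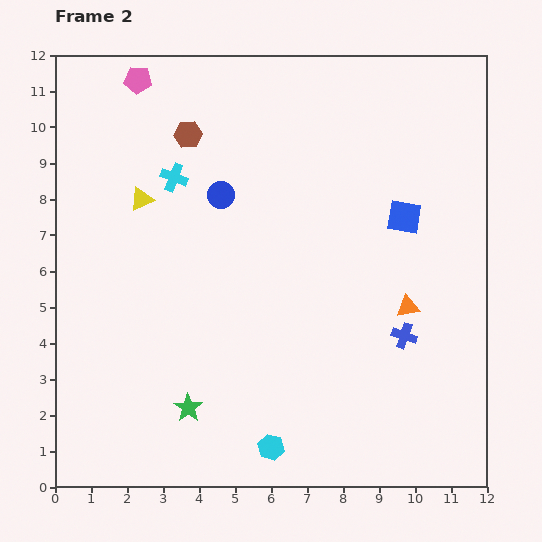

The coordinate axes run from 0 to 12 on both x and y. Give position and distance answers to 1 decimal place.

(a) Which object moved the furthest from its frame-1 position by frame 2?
the brown hexagon

(moved 4.2; next 3.8)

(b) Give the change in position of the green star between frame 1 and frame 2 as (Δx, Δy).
(-1.1, 0.9)

The green star was at (4.8, 1.3) in frame 1 and (3.7, 2.2) in frame 2.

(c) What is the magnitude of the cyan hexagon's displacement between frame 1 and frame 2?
0.8

The cyan hexagon moved from (6.7, 0.7) to (6.0, 1.1), a distance of √(0.7² + 0.4²) ≈ 0.8.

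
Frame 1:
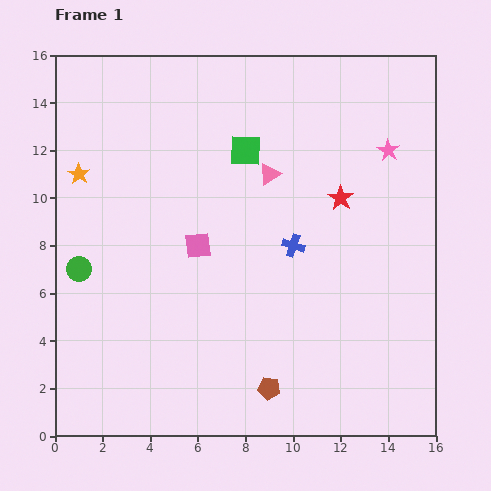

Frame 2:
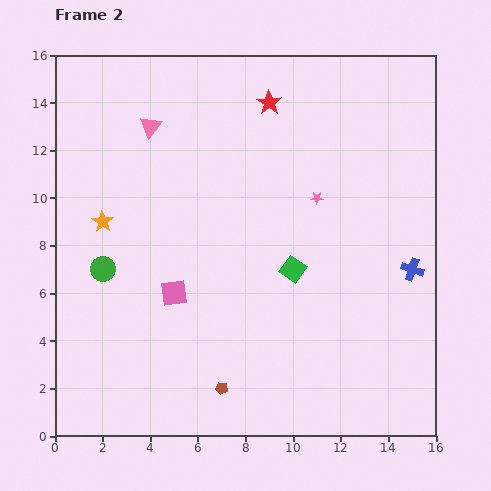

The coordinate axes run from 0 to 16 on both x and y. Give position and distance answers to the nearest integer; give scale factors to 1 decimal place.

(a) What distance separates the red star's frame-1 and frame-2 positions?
5

The red star moved from (12, 10) to (9, 14), a distance of √(3² + 4²) ≈ 5.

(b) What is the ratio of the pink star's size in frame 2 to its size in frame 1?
0.6×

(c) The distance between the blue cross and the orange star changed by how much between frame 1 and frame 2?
+4

Distance in frame 1: 9. Distance in frame 2: 13.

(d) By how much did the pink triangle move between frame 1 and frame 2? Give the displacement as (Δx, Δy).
(-5, 2)

The pink triangle was at (9, 11) in frame 1 and (4, 13) in frame 2.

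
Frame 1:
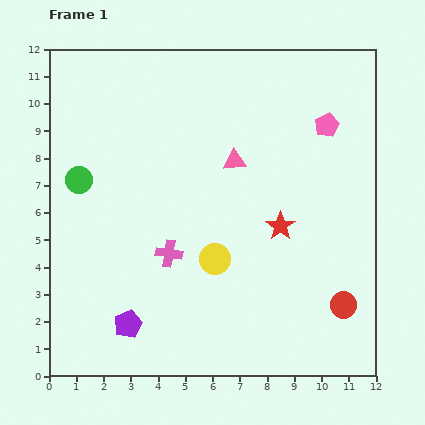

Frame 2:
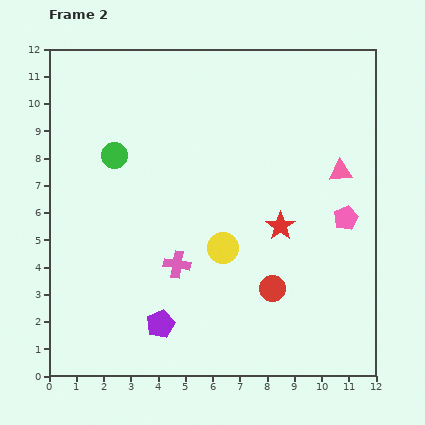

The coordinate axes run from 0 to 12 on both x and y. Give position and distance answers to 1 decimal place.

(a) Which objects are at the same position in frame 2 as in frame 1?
the red star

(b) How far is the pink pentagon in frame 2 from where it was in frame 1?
3.5

The pink pentagon moved from (10.2, 9.2) to (10.9, 5.8), a distance of √(0.7² + 3.4²) ≈ 3.5.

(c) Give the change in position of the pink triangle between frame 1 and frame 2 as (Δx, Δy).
(3.9, -0.4)

The pink triangle was at (6.8, 7.9) in frame 1 and (10.7, 7.5) in frame 2.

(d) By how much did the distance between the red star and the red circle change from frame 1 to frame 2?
-1.4

Distance in frame 1: 3.7. Distance in frame 2: 2.3.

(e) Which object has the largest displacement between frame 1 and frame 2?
the pink triangle

(moved 3.9; next 3.5)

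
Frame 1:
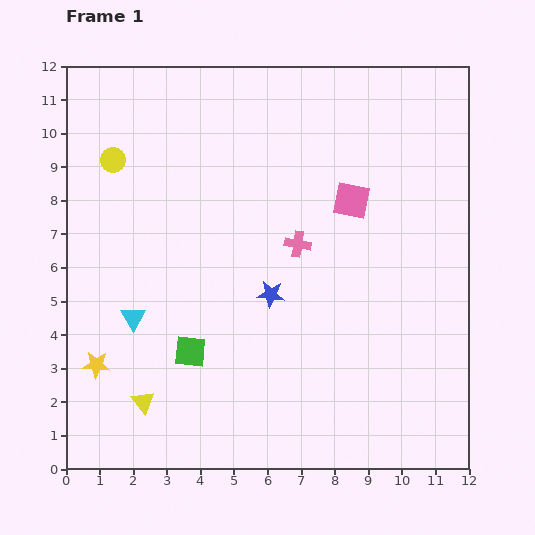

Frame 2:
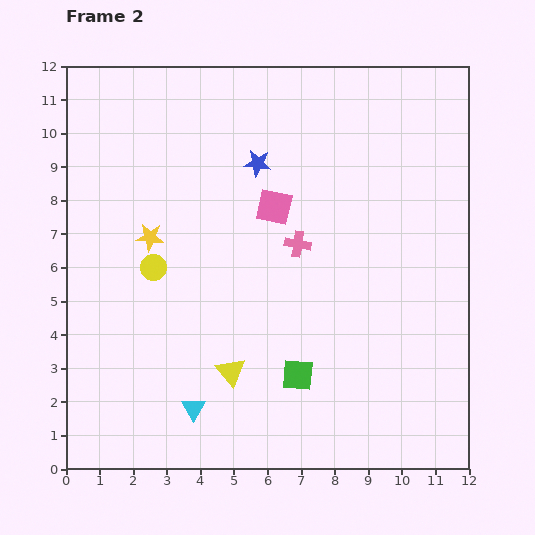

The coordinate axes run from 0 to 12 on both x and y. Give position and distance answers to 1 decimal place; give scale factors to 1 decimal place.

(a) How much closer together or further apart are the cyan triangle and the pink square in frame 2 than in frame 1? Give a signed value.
-0.9

Distance in frame 1: 7.4. Distance in frame 2: 6.5.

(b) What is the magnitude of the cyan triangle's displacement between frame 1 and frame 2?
3.2

The cyan triangle moved from (2.0, 4.5) to (3.8, 1.8), a distance of √(1.8² + 2.7²) ≈ 3.2.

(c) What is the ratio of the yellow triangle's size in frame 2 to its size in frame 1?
1.3×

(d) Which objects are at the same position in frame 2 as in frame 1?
the pink cross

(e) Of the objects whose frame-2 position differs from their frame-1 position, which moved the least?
the pink square

(moved 2.3)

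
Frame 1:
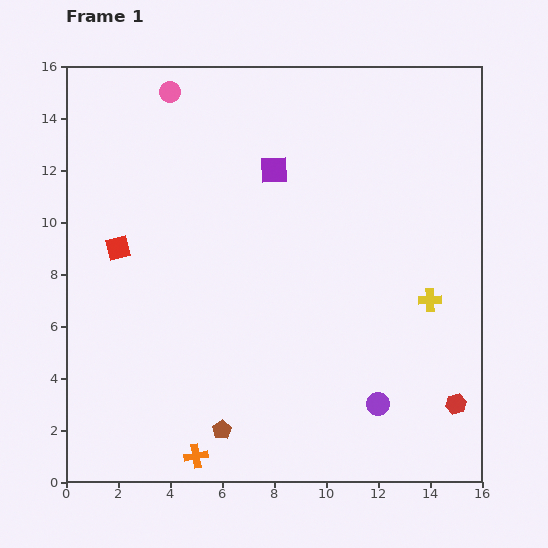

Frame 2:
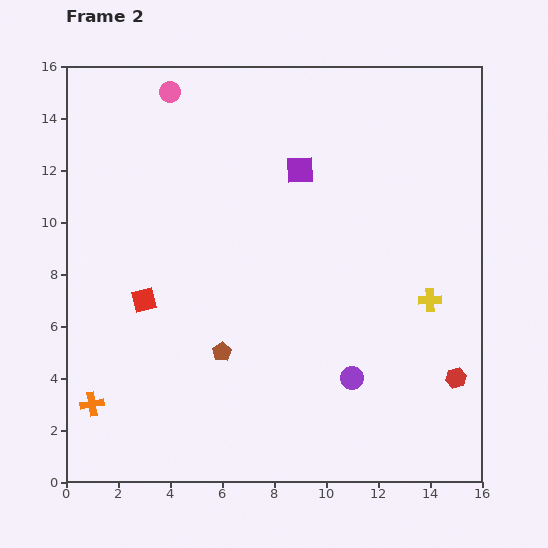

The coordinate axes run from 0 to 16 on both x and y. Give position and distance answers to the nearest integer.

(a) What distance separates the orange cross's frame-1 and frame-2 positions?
4

The orange cross moved from (5, 1) to (1, 3), a distance of √(4² + 2²) ≈ 4.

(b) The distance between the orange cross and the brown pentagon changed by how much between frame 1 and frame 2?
+4

Distance in frame 1: 1. Distance in frame 2: 5.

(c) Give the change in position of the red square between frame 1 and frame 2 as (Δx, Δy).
(1, -2)

The red square was at (2, 9) in frame 1 and (3, 7) in frame 2.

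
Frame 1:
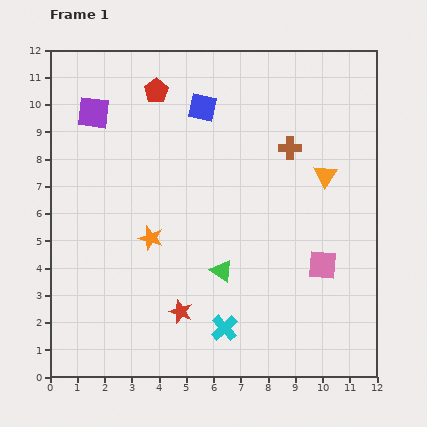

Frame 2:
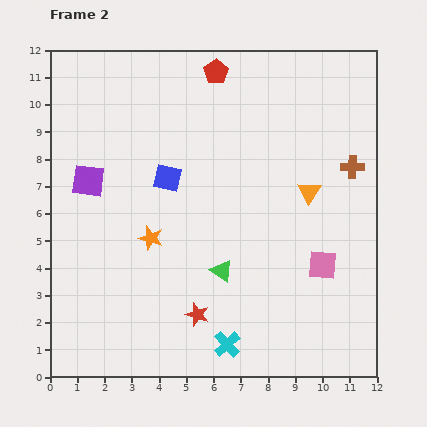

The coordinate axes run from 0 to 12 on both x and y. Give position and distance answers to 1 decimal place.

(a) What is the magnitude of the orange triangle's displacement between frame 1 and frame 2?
0.8

The orange triangle moved from (10.1, 7.4) to (9.5, 6.8), a distance of √(0.6² + 0.6²) ≈ 0.8.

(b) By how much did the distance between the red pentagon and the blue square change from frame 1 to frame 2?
+2.5

Distance in frame 1: 1.8. Distance in frame 2: 4.3.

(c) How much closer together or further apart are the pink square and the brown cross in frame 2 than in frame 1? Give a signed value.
-0.7

Distance in frame 1: 4.5. Distance in frame 2: 3.8.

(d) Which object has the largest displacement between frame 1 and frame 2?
the blue square

(moved 2.9; next 2.5)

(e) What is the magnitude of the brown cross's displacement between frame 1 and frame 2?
2.4

The brown cross moved from (8.8, 8.4) to (11.1, 7.7), a distance of √(2.3² + 0.7²) ≈ 2.4.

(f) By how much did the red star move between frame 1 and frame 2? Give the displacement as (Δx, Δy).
(0.6, -0.1)

The red star was at (4.8, 2.4) in frame 1 and (5.4, 2.3) in frame 2.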